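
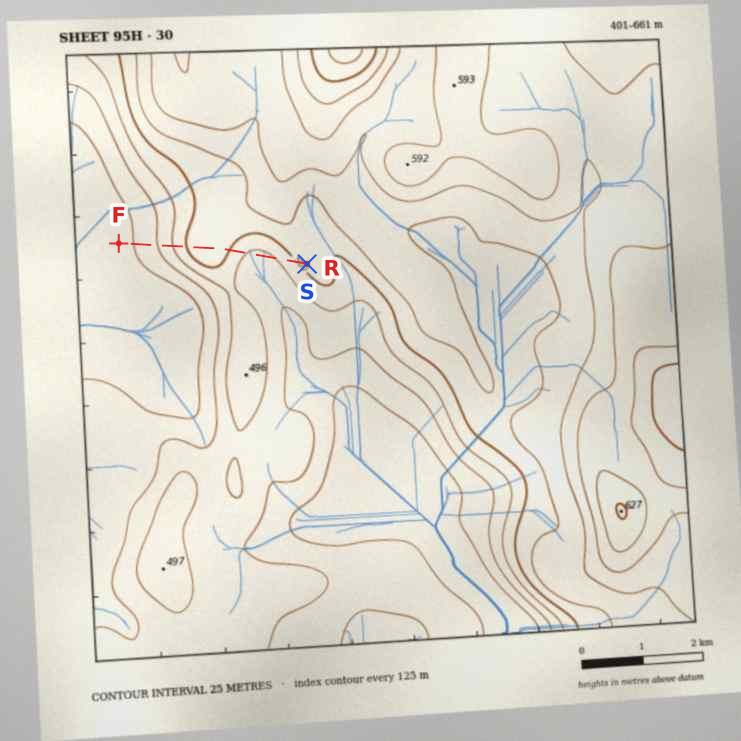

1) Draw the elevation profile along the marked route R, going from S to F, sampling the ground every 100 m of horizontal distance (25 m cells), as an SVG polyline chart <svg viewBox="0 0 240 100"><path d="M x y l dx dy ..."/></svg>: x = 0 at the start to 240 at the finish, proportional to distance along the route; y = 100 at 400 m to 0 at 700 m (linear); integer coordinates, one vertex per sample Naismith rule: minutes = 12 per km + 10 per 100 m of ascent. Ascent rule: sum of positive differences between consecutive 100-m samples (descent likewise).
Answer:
<svg viewBox="0 0 240 100"><path d="M0 65l8 1 8 2 8 2 8 2 8 3 8 1 8 1 8 0 8-1 8-2 8-2 8-4 8-3 8-3 8-2 8 0 8 0 8 2 9 4 8 3 8 4 8 4 8 4 8 3 8 3 8 2 8 2 8 1 8 1 7 1"/></svg>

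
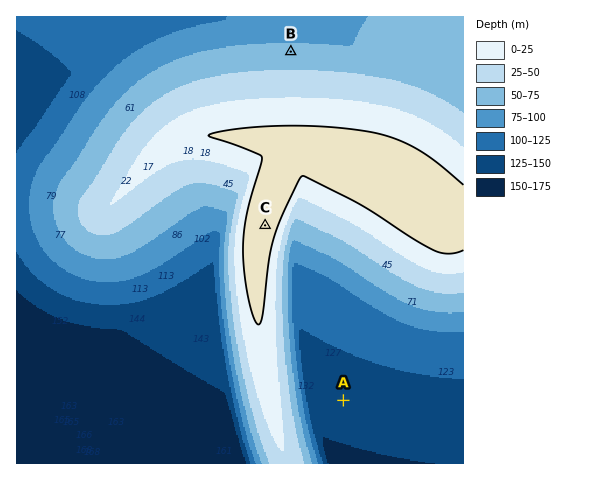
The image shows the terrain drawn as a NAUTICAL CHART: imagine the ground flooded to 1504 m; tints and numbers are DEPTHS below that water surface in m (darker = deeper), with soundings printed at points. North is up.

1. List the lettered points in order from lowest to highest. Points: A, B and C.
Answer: A B C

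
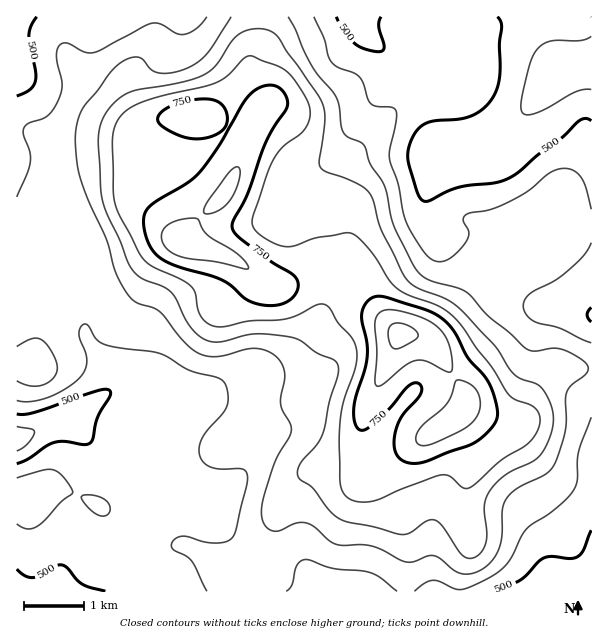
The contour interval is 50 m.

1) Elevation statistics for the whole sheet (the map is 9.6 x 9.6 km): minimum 410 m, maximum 860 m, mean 610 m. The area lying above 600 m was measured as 39.6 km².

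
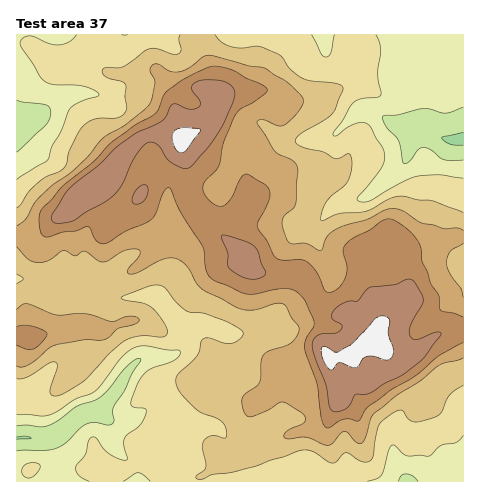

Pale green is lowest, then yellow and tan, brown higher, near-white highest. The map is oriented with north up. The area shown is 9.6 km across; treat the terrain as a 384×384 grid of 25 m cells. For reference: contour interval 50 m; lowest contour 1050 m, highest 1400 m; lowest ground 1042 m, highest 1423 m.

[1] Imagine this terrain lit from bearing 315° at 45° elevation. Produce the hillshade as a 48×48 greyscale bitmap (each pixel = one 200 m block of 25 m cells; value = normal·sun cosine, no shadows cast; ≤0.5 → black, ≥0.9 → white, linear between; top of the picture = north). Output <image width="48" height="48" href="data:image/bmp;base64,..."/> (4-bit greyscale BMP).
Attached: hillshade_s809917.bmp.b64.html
<image width="48" height="48" href="data:image/bmp;base64,Qk32BAAAAAAAAHYAAAAoAAAAMAAAADAAAAABAAQAAAAAAIAEAAATCwAAEwsAABAAAAAAAAAAAAAAABEREQAiIiIAMzMzAERERABVVVUAZmZmAHd3dwCIiIgAmZmZAKqqqgC7u7sAzMzMAN3d3QDu7u4A////AId3eIiIh3iZmZiHd3d3d3iHd2VVVWiHd5iHiIiIiIiJmZmHd3dmd3d3Z2VEVmd3d6qqqZiIiIiJmZmIiHdmVWd2VmVEZmd3Zru8y6mIiIiIiImYiHd2VEVlVmRFZ2d3ZpmZvcqImZiIiJmYiHeIdlZkRmM1d2Zmd0VEatypqqmYiImZmYd4mIiFNWMkZ3ZWZjQyFJy6qZqpiIiIiYd3iZmWJFIjZ3ZVZmZUEDaaqYiZiId3eId3eImoQ0ISR4d2Voh2MAE3u5d4iId3eJh3d4mqZEMAJXiHVYmYZCESjLl3iIh3iJmHeImqhmQgATZ3ZUaJlkQxOsuImZiIiZmYiImphmZSAAJXdjNYmGVCFby6q6mYiJqYeImYdmZlMQAVZ0IliYZDInu7vMqYiJqpiJmYdmZmVTACRWMTZ4dTITaImruZiJqqmZqpiHZmZnQRI2UiNWZkIiNFV6qZmZqqq7y6qph3ZohTM4hlRVVlQyNFVpqYiZmaq83Kq7qHZomGVaqYiHd3dURWZniIh3eImazKmruXZWiZh6qZqqmZmYdnd3d3dmZniImqiKuodVaKmZmZmZmJqqmIh3d3ZlVFeIirqJqph1VnmZmZmYd3iIiIiIdmZlREV4iKupmpmXZWd5mZmIdndlZniIdmZmVERnd5u5mZmYZnd5iIiIdndlRWeIh2ZmVVVnd4q6mIiYZnd3ZniIdmiHVFaImYd3ZniId4mqmIiIdnd3ZVd3dmaJhlV4mpmIdoqpiJmamIh3ZndodlZ3d1RniHZ4mZmYdnmqmZmZmYh2ZmZoh1Rmd1RFeIiIiJmZhmeamqqqqYh2Z3d5mFM0eGRFVniIiImYh2d4m8u7u6mHiIiLuoQzWIVFVWeIiImIdmZmebzMzLmIiZmczLlTNohlVWeIiImIdVZmVpu83sqYmZmc3dyWRGeHVGiIiImYdlVmZWiaztuZmZmczd7JZUWJZFiYd4mYh2VndkVnnNypmZmLzN78l1RphleHZ4iZiHZmd2REV7y6qZmbvN7/2nVXh2Z2VniYiHdmeIdVVHrLqqmbu7zv/rdWiHZlVWeIiId3d4h2ZUarqaqqq7u87+plaIdURFeId4iIiImGZlWKqJqpqruqve2WZ4h0M0aIh3iJmZqXd2V6qYmpmru6q97ad4mGQyR5h2ZneJqod3d5qYiJmry6qr3+uqqodRFoh3VEVVi6d3d3iHZpmau6qqvv7cuqqEAmd3ZUVDSKl2ZVZ2ZYiJq7qqq93duqqnITVndlVUNHh2ZVVmZmZ3mrqqqqvNuZmYUjRWdmZlQzVmZmZmZndmaImYmZq8ypmZdVVWd4iHZUVmd3ZmZoh2Zmd3eJmrzMqph4iIiImZh2ZneId3d5iHdneIiJmZvN26qZmYiImqmXZniJiHd4iIiIiZmaqpm93LqpqYd4iZmHZmeJmHd4iJmZmZmqu5mby6qqqZh3eJmXZWeJmHd4iJmZmZmaqqmZqZmZmZiHeJqYdmeJmYd4iJmqmZiaqqmYmIiJmZmHeJqYd3eJmYhw=="/>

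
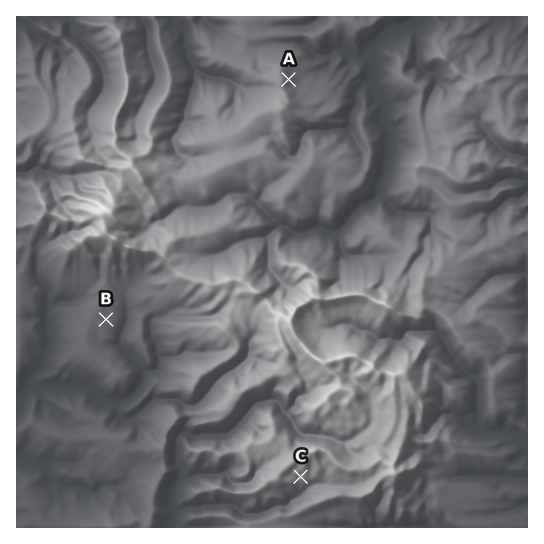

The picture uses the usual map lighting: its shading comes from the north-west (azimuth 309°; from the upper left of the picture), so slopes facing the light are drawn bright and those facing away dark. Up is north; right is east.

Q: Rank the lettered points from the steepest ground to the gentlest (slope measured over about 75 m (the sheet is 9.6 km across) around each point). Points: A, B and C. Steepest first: A C B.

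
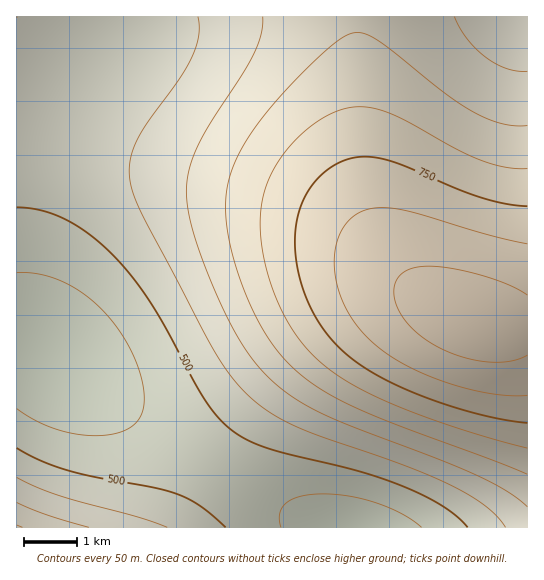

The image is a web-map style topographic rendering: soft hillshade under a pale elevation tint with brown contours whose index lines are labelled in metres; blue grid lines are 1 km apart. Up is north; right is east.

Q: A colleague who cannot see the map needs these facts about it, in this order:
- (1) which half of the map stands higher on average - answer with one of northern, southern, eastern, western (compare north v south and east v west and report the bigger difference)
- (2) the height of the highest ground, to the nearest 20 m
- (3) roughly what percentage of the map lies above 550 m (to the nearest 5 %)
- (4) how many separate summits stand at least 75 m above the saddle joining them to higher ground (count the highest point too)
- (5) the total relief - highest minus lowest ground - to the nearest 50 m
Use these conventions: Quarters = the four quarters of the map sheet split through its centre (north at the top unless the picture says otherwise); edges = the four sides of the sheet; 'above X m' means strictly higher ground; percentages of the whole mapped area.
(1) Taken as a whole, the eastern half is higher than the western.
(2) About 880 m is the highest elevation on the sheet.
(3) About 60 % of the map lies above 550 m.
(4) There are 2 summits with 75 m or more of prominence.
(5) Highest minus lowest: about 450 m of relief.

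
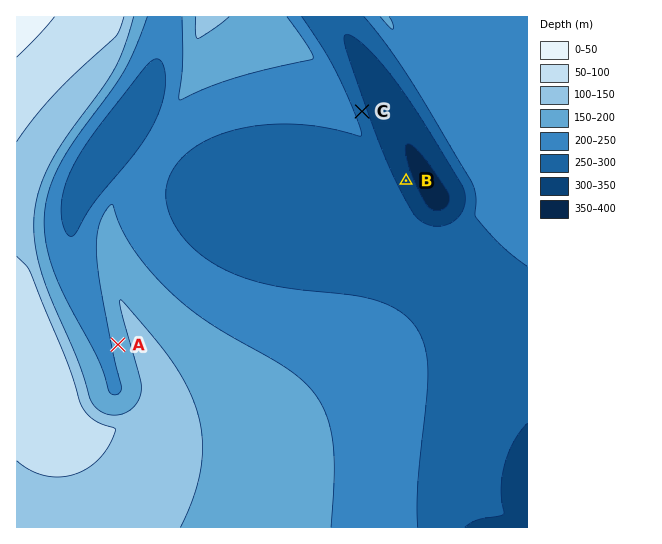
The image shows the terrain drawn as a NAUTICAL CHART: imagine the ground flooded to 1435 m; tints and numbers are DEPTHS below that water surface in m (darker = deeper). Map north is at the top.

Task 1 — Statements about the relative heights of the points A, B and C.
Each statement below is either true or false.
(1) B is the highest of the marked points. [false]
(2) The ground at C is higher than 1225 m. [false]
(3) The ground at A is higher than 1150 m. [true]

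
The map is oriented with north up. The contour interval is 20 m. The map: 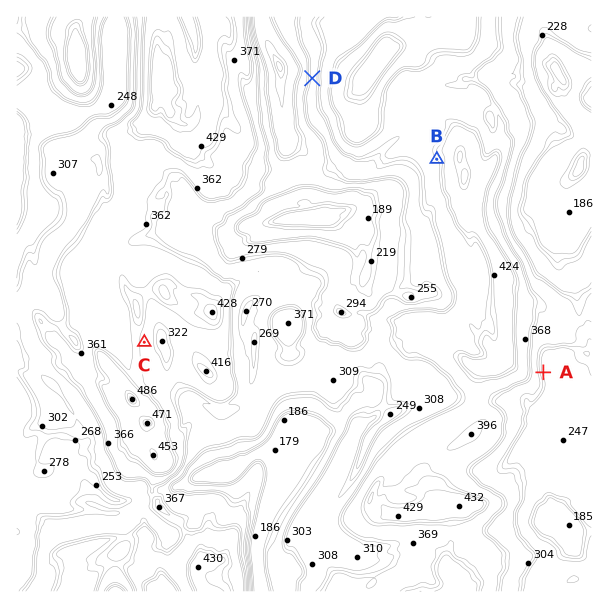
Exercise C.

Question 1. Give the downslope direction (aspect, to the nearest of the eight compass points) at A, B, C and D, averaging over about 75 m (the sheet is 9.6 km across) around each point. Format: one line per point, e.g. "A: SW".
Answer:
A: E
B: SW
C: E
D: W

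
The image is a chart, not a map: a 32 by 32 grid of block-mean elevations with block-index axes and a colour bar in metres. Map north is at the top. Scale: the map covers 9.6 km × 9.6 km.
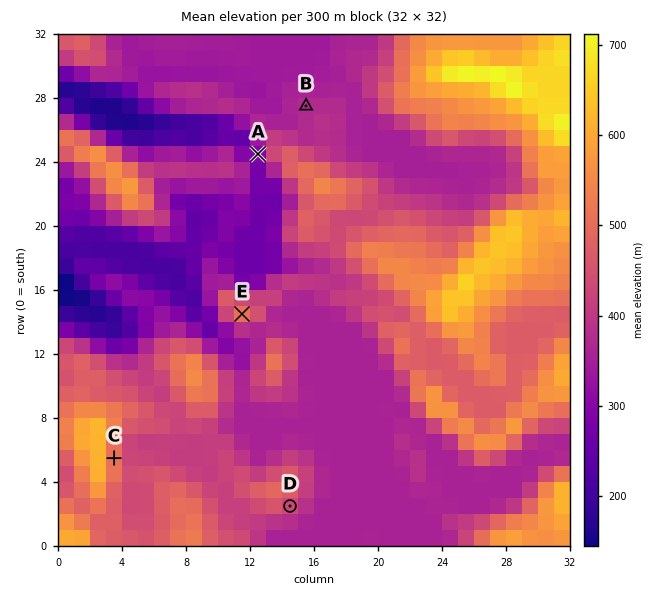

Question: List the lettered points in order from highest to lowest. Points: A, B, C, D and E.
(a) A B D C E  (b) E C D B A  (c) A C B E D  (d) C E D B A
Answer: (b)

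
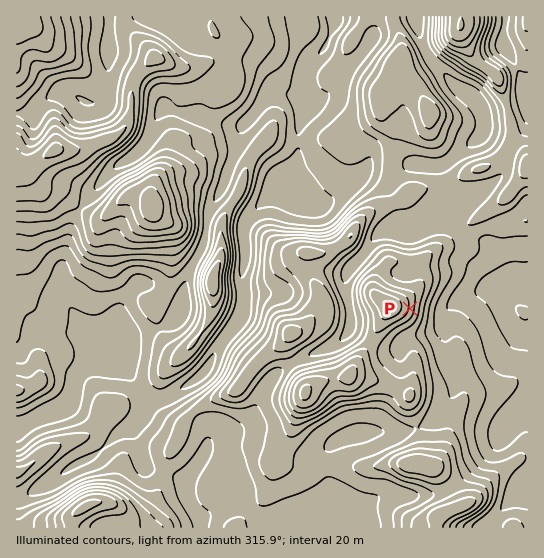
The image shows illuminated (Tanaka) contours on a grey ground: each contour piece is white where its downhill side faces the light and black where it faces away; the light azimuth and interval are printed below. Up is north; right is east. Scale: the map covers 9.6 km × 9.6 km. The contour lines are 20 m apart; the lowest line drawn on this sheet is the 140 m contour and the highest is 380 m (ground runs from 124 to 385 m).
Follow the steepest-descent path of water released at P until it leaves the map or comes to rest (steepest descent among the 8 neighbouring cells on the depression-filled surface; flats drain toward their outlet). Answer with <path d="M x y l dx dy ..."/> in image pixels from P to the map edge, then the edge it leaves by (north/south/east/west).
<path d="M410 309l37 0 8-8 14-6 6-1 2-1 4 0 1-2 19 0 4-4 6-2 16 0"/>
exit: east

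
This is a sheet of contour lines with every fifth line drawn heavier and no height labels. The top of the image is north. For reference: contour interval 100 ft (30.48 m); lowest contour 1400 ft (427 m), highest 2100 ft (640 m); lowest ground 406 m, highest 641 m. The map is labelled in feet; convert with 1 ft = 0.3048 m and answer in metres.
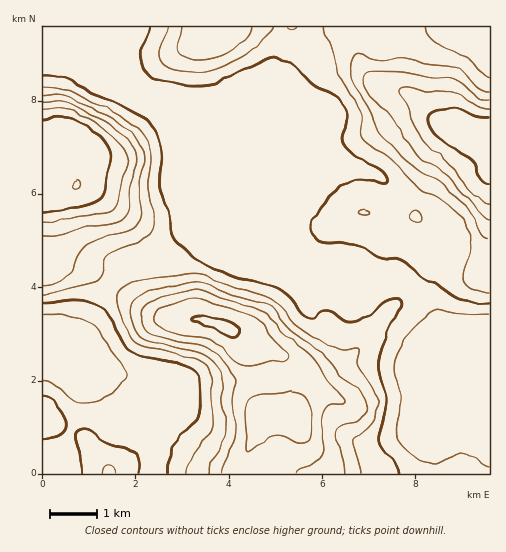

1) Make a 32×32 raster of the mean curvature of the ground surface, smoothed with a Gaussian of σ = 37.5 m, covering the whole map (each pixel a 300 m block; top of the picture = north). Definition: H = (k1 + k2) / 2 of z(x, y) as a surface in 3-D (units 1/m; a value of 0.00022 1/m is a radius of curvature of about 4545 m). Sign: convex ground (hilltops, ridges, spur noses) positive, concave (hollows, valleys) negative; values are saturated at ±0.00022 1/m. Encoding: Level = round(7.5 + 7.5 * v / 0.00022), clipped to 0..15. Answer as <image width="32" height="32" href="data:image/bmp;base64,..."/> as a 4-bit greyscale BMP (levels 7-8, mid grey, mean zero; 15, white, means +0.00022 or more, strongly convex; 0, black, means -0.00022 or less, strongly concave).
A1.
<image width="32" height="32" href="data:image/bmp;base64,Qk12AgAAAAAAAHYAAAAoAAAAIAAAACAAAAABAAQAAAAAAAACAAATCwAAEwsAABAAAAAAAAAAAAAAABEREQAiIiIAMzMzAERERABVVVUAZmZmAHd3dwCIiIgAmZmZAKqqqgC7u7sAzMzMAN3d3QDu7u4A////AHc4/XZIuJ/FRlWrWcqJm5d3TLl3R5ZK6DSauEaXVWiYVXxTeFaXNdtV7GIlREVnd/iLRJp0ZSTMm/gEqkNXd3f4V2ipljNp3d/3PP90aHd3xUZ5h4Y1rMqJpp/9lmd3d3RWZmZlIldjE2i4iFRmd3dXd2VUIwAplEiuklY0Z3d3d3ZVYwMxXvy//VW6ZWd3d3dlRaudyb2pvZI3vYVVZ3dVVDW///7/79UAZmqnZUVUM1RHz/7u7u/DBpY3u6ZFVHVmiJvN/qhmdEd2dZqnaan7mYZmM6xSIiRnd3dmZnre3ZeFRUIzEDRnd3d2ZViXnppzRTNYYkd3d3ZVR4Z7xTpXhTVlR3Z3iHdnhmiWepYbREZ4zHZXeId3W+qJh5llDrlmzLt1d4d3d1e8u6m4QB7d7MyWNHh3d3h0eruXhRKPqd2achZ4d3eHd1d2MVQZ/4eai7QGh3d4eId1UxKISupmip75Jnd3eHiHdkM3uomGaK7f5zZ3d4h4d2iaqYirmJ3/6mRHd3h4eIhmm6d87szf+4Mkd3d3h3iHcRaFjrvMjoAANnd3d3d3djAqqLucojQQJnVDMzV3d1djv/7YnoBEJ3dXh3hiJGRpZ//LlntgVnd3aM28uFQ2h1jFNlRnNXiZd2eu3N2mWIZZsxeFQ2d3iHdUN6iM6nqYeqR2hmd3"/>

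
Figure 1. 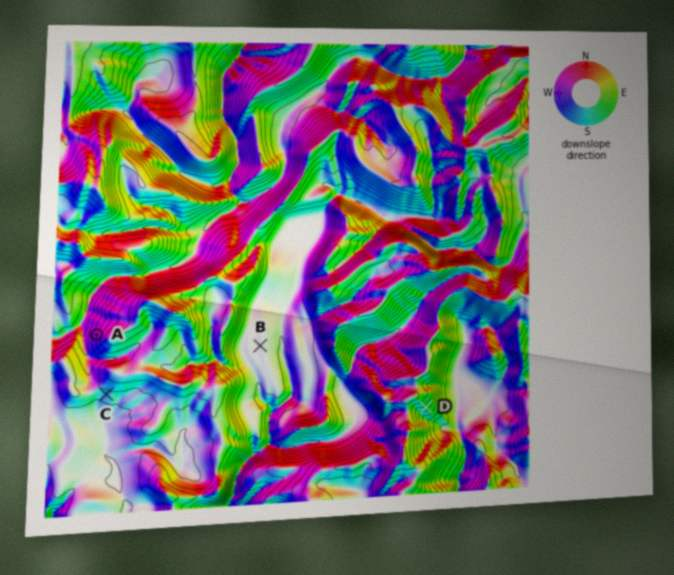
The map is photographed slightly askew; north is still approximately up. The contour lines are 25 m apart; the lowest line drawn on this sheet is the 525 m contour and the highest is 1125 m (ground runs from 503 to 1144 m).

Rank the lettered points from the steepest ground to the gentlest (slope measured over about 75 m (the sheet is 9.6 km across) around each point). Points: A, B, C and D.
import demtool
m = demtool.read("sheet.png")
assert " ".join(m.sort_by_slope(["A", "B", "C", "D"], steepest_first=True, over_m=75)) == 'A D C B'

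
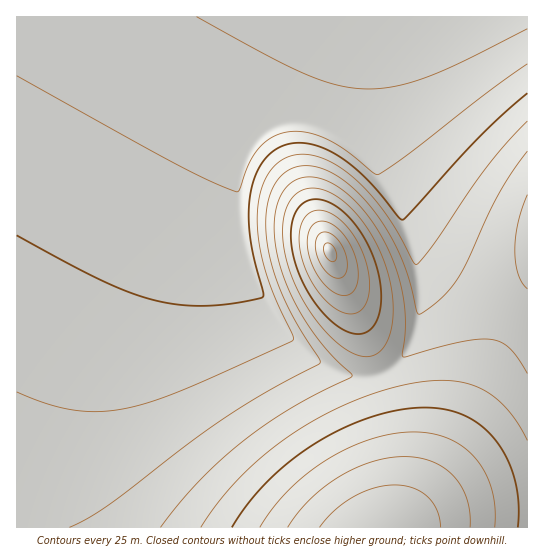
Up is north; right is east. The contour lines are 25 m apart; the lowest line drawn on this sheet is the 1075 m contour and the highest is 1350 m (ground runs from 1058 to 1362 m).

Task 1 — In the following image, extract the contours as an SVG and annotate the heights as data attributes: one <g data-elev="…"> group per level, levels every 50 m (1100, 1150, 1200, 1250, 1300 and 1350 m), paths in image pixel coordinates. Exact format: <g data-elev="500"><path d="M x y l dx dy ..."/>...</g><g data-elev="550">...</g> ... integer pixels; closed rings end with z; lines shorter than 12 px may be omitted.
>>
<g data-elev="1100"><path d="M527 64l-42 30-78 61-28 19-5-1-28-22-20-12-20-7-17 0-16 5-15 12-8 13-11 28-2 2-27-11-35-17-158-88"/></g><g data-elev="1150"><path d="M527 121l-21 22-19 23-52 76-18 23-4-4-16-30-17-25-18-20-19-16-18-11-19-5-16 2-14 9-9 12-7 16-3 18 1 22 3 20 5 20 10 28 17 34 0 4-2 2-112 50-30 11-26 7-25 3-25-2-27-7-29-11"/></g><g data-elev="1200"><path d="M527 373l-9-15-8-9-8-6-11-4-12 0-17 3-59 15 2-35-3-29-8-31-15-29-19-27-22-19-11-6-10-3-11-1-9 2-7 5-7 7-7 19-2 25 6 30 10 28 16 29 19 25 27 27 0 3-59 30-49 34-23 18-22 22-20 22-18 24"/><path d="M527 195l-9 28-3 27 3 24 4 9 5 6"/></g><g data-elev="1250"><path d="M518 527l1-24-4-22-8-22-11-18-14-15-17-10-19-6-21-2-26 2-28 7-28 11-28 15-25 18-23 21-19 21-16 24"/><path d="M357 334l8-1 6-4 5-7 3-9 2-12 0-14-7-28-13-26-17-20-9-7-9-5-9-2-8 1-6 3-5 6-6 16 0 21 5 23 11 24 15 20 18 15 8 4z"/></g><g data-elev="1300"><path d="M470 527l0-14-3-14-5-12-8-10-9-9-12-6-14-4-14-1-16 1-16 4-18 6-16 9-15 10-14 12-12 14-10 14"/><path d="M342 295l5 0 4-2 6-8 1-12-3-16-7-16-10-12-11-7-9 0-7 5-3 8-1 11 3 13 5 12 8 12 10 9z"/></g><g data-elev="1350"><path d="M330 261l3 1 2-1 2-7-4-8-6-3-3 2 0 5 2 7z"/></g>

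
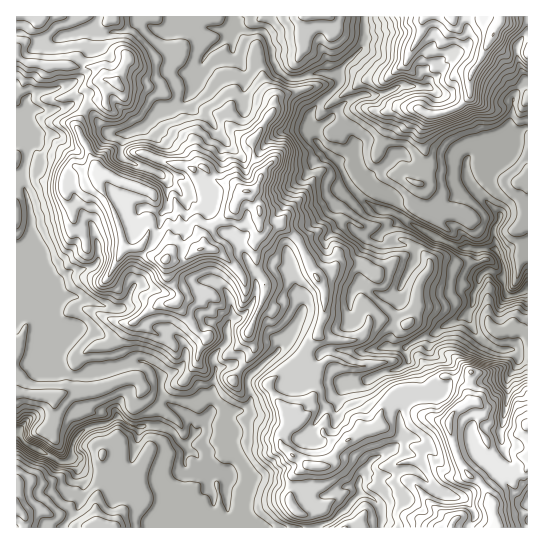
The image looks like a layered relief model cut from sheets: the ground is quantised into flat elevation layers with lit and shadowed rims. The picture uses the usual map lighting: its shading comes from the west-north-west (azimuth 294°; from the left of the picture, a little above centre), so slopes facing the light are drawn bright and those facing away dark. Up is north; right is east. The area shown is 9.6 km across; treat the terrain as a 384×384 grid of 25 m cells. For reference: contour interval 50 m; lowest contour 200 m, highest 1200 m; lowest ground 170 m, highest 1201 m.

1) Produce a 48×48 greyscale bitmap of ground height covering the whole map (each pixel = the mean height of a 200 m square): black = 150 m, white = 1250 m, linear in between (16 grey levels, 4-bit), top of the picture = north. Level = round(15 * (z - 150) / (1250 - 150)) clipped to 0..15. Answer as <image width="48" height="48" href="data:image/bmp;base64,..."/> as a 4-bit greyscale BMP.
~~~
<image width="48" height="48" href="data:image/bmp;base64,Qk32BAAAAAAAAHYAAAAoAAAAMAAAADAAAAABAAQAAAAAAIAEAAATCwAAEwsAABAAAAAAAAAAAAAAABEREQAiIiIAMzMzAERERABVVVUAZmZmAHd3dwCIiIgAmZmZAKqqqgC7u7sAzMzMAN3d3QDu7u4A////AJh3d3iHZlVVVVVVVWeIiJmZiavN7d3uy5iHdnd3ZlVVVVVVZnmpmYiYiaq83c3ty5h3ZmdmZmVVVVVVZ4qZmYeIiZq7q73tuoh2ZmZmZlVVVVVVV4mZmYiImZqqq83cy4h2ZVZmZlVVVVVVVomqqZiImaqqzd3MzIdlREZmZlVUREVVVomru6mImZmrvdzMzGVDM0ZmZmVURFVVaJq7u6mYmZqqzczMzEI1U1ZmVWVURVVWeKqpqrqZmZqqzczLzCRmU0VmVVVERFVWeKqZmquqqZmr3czLzSVnZTNFRERFRFVWaJqpmZq7qpq87czKzURnZlVDVVVVRVVWZ5qqmZmqqqvM3dzKvWZnZmZVZlVVVVVmaKqpmImZqqqrzd3Kq3d3d2ZmZmVWVVZ3eJmZmIiJmqqqrN26mnZmZmZmZmVnZmeHiZmZiHd3iZmqq8uoeWZmZmZmZmVnd2eHeJmZiId3d3iaq8yoZmZmZmZmZmZ3iGd4d4mYiIiId2Z3ial2VWZmZnd3ZmeIiXeIl3iJiId2ZlZnh2VERWZmZmd3d4iYmpeJmHeJmIiHZlVVZVRFVWZmZmd4mZmJqpeKqId4mIeHdnZURERVVWZmZmeImpmaqZiJqYh4mYd3d3dkMzRUVWZmZnd3iaq7qZmJqpiImXd3dmdlQyRDRGZmZmeIiaq7qqmaqpiImXd3ZmZlQyMyEmZmZ3mpiJq7qpmrq5iJqYdmZmZlQzIxIWZmZ4m6mZvLqpq8qpiKqYd3dlZlQzEhImZmd4irqr3cuqvLupmamZh3dlVmRDIhM2ZmeJmszM3d3MzLupmamId2ZmVlQyIhNGZniamszMzd3dy7y6mpiIdVRVVDIhISNGZnmqmszMzMzcu7zLqph2VEREMiMzMjRHZ4qqq8zMzMzMzMzLuYdlVUQzI0REQzRHZ4qqrMzMu7u7zc3LqXZVRDMzREREQyRHZ5u7vMzMu7u7zd3KmHVEQzNEVUREMzRWZ5u8zMzMuqu7ze25h3VEM0RFVVRDNERWeJu8zMzLqau7zc3JdmVENERVVVRDNEVWd5vM3LqZmrvLu7zKhlVDRERVVVRDRERXd4q7y5iau7u6qqvLllQzRFVVVVRDNERHd4mrqYmqmZqpmaqqlkRERFVVVlRDM0RGZ3irl3d3eJmYiaqYdURERFVmZmVERERGZ4m6h3d3d4iIiZqXZERFRVZ3iIZlRERGd4mpiZh3d3d3iIipdUREVniJq7qXZlRXd3iJmqmHdmZ3iHiZdURVZ3iau6u6l2Vnd4iZqqqHd2Znd3iJh2VVVWeJmZm8qGVniIiJq7qYd2Zmd3eHdnZVZnh3iJq9uHZomZmZq7qYdmZmZmd2ZlVVZ3mZmZvNyYdpqqqpqqqYd2ZmZmdld2ZVVnibqqq825iKmZmZmaqXd2ZmZmZmeHZmVWeburq83KmZmIiIiJmHZmZmVWZmeId3ZWeby7u73smZmYiIiId2ZmZmVVVWeIiIZWeKzLzM3tuZqpmIiIdmZmZmVWZneIiIdWeazM3d3uyg=="/>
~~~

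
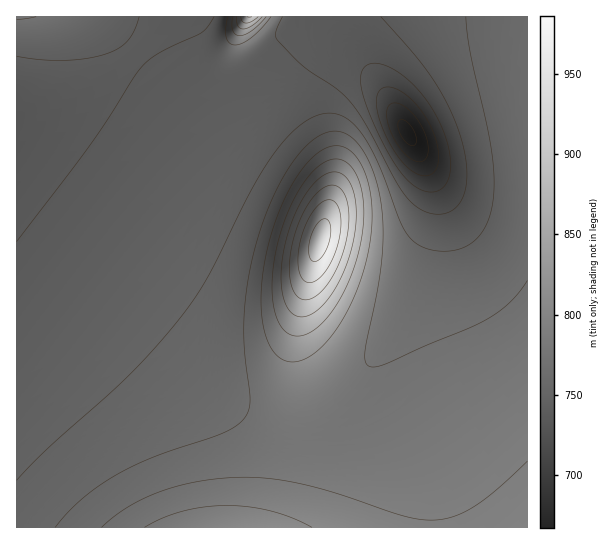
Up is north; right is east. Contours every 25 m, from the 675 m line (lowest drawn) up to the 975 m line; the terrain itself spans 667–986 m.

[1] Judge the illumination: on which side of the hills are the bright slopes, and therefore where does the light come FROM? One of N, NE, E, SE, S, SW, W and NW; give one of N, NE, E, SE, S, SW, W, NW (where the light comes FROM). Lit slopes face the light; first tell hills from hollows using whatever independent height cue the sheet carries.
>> SE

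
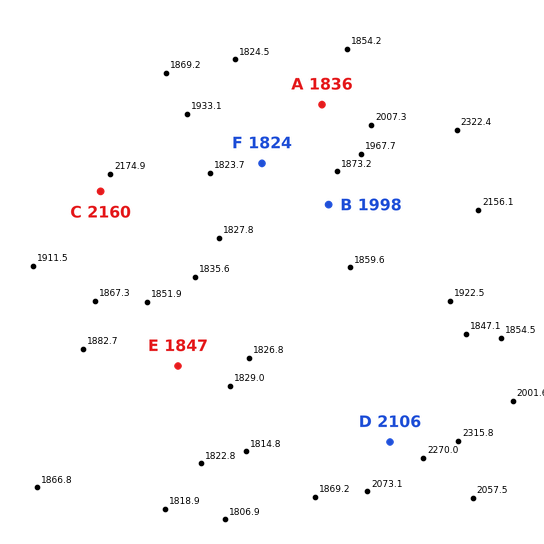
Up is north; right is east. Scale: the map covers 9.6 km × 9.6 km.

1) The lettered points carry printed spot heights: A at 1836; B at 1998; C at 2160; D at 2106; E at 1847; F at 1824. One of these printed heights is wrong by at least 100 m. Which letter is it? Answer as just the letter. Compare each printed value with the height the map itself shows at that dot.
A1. B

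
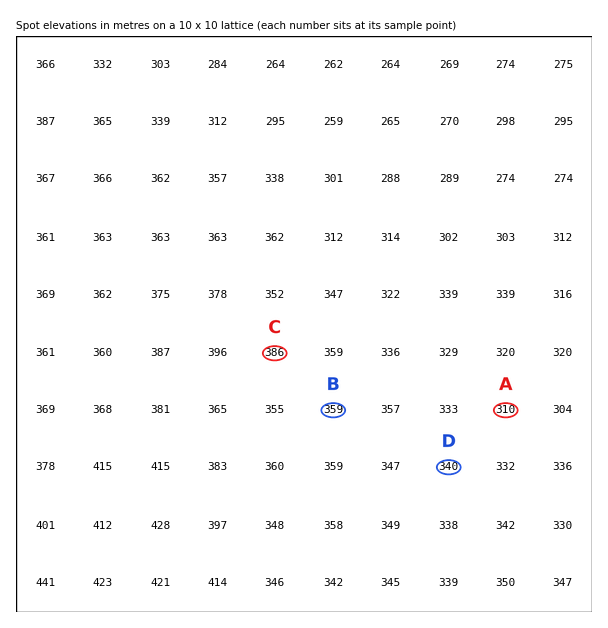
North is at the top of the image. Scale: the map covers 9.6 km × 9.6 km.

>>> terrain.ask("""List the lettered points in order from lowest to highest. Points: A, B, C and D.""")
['A', 'D', 'B', 'C']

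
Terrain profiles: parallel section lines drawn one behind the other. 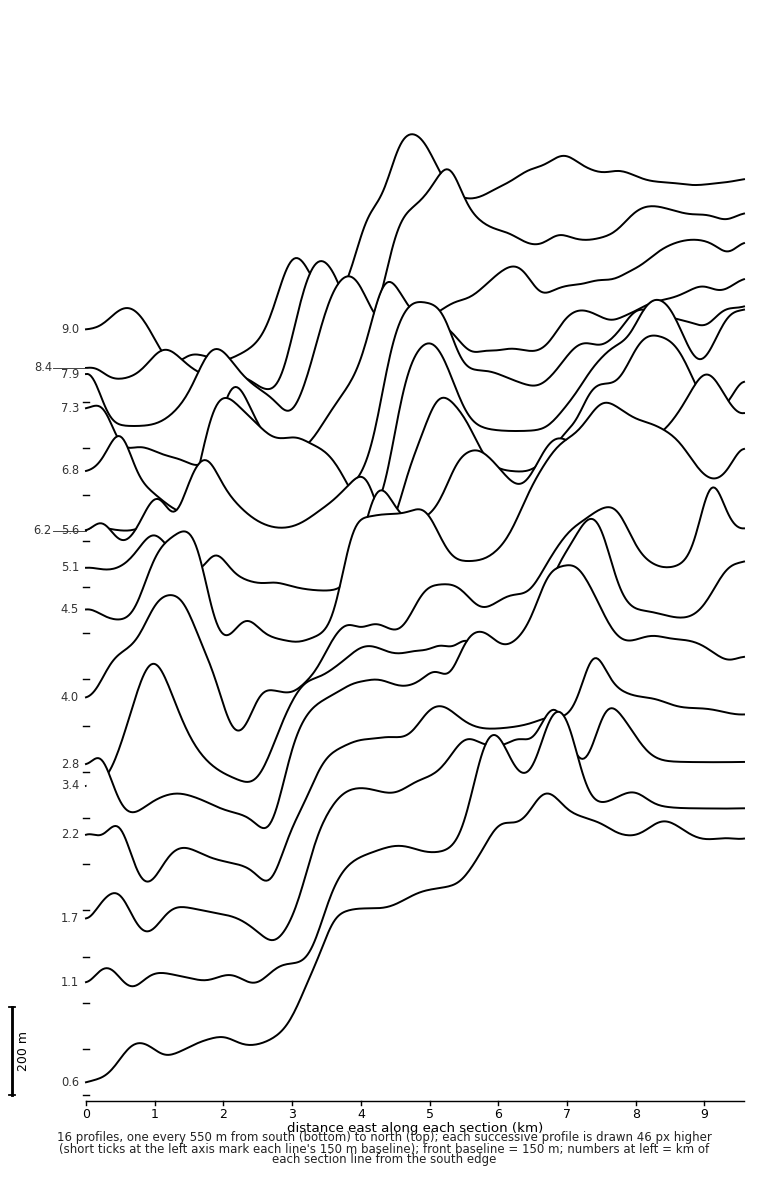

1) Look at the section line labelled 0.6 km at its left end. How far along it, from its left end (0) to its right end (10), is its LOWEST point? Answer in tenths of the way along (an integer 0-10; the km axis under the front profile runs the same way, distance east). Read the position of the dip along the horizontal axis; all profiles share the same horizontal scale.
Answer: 0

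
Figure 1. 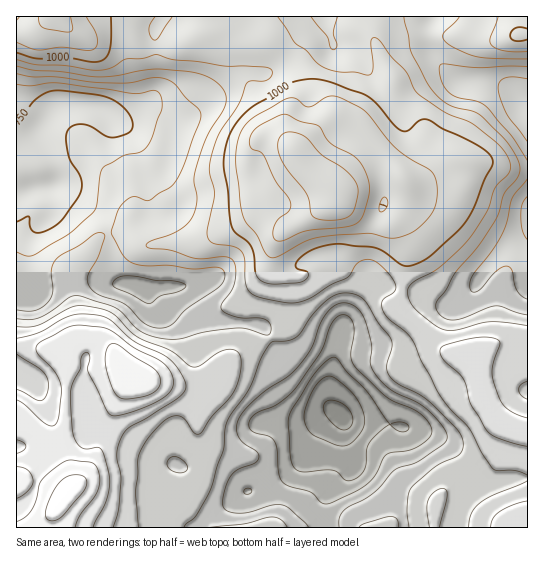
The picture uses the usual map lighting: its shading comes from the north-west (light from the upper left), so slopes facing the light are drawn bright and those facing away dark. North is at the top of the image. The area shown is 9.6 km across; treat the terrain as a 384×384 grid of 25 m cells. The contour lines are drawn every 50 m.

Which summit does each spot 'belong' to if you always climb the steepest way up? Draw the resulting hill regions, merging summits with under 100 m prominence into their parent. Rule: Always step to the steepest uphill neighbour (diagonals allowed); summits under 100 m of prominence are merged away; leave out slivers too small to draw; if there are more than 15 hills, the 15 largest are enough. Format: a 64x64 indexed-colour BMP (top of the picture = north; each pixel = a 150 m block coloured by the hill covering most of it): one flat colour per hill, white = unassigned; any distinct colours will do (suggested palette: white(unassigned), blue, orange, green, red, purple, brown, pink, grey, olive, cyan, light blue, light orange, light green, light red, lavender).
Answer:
<image width="64" height="64" href="data:image/bmp;base64,Qk12CAAAAAAAAHYAAAAoAAAAQAAAAEAAAAABAAQAAAAAAAAIAAATCwAAEwsAABAAAAAAAAAA////ALR3HwAOf/8ALKAsACgn1gC9Z5QAS1aMAMJ34wB/f38AIr28AM++FwDox64AeLv/AIrfmACWmP8A1bDFACIiIiIiIiIiIiIiIRERERERERERERERERERERERERERIiIiIiIiIiIiIiIiEREREREREREREREREREREREREREiIiIiIiIiIiIiIiIiERERERERERERERERERERERERESIiIiIiIiIiIiIiIiIhERERERERERERERERERERERERIiIiIiIiIiIiIiIiIiIhEREREREREREREREREREREREiIiIiIiIiIiIiIiIiIiIiERERERERERERERERERERESIiIiIiIiIiIiIiIiIiIiIiERERERERERERERERERERIiIiIiIiIiIiIiIiIiIiIiIhEREREREREREREREREREiIiIiIiIiIiIiIiIiIiIiIiIRERERERERERERERERESIiIiIiIiIiIiIiIiIiIiIiIhERERERERERERERERERIiIiIiIiIiIiIiIiIiIiIiIiIREREREREREREREREREiIiIiIiIiIiIiIiIiIiIiIiIhERERERERERERERERESIiIiIiIiIiIiIiIiIiIiIiIiIRERERERERERERERERIiIiIiIiIiIiIiIiIiIiIiIiIiEREREREREREREREREiIiIiIiIiIiIiIiIiIiIiIiIiIhERERERERERERERESIiIiIiIiIiIiIiIiIiIiIiIiIhERERERERERERERERIiIiIiIiIiIiIiIiIiIiIiIiIhEREREREREREREREREiIiIiIiIiIiIiIiIiIiIiIiIRERERERERERERERERESIiIiIiIiIiIiIiIiIiIiIiIRERERERERERERERERERIiIiIiIiIiIiIiIiIiIiIiIREREREREREREREREREREiIiIiIiIiIiIiIiIiIiIiIRERERERERERERERERERESIiIiIiIiIiIiIiIiIiIiIhERERERERERERERERERERIiIiIiIiIiIiIiIiIiIiIhEREREREREREREREREREREiIiIiIiIiIiIiIiIiIiIiERERERERERERERERERERESIiIiIiIiIiIiIiIiIiIiERERERERERERERERERERERIiIiIiIiIiIiIiIiIiIhEREREREREREREREREREREREiIiIiIiIiIiIiIiIRERERERERERERERERERERERERESIiIiIiIiIiIiIiIRERERERERERERERERERERERERERIiIiIiIiIiIiIiIREREREREREREREREREREREREREREiIiIiIiIiIiIiIhERERERERERERERERERERERERERERIiIiIiIiIREREREREREREREREREREREREREREREREREiIiIiIiIRERERERERERERERERERERERERERERERERESIiIiIiIRERERERERERERERERERERERERERERERERERIiIiIiIhEREREREREREREREREREREREREREREREREREiIiIiIiERERERERERERERERERERERERERERERERERERIiIiIiIREREREREREREREREREREREREREREREREREREiIiIiIhERERERERERERERERERERERERERERERERERERIiIiIhERERERERERERERERERERERERERERERERERERESIiIiERERERERERERERERERERERERERERERERERERERIiIiERERERERERERERERERERERERERERERERERERERESIhERERERERERERERERERERERERERERERERERERERERIhERERERERERERERERERERERERERERERERERERERERERERERERERERERERERERERERERERERERERERERERERERERERERERERERERERERERERERERERERERERERERERERERERERERERERERERERERERERERERERERERERERERERERERERERERERERERERERERERERERERERERERERERERERERERERERERERERERERERERERERERERERERERERExERERERERERERERERERERERERERERERERERERERERETMRERERERERERERERERERERERERERERERERERERERERMzEREREREREREREREREREREREREREREREREREREREREzMRERERERERERERERERERERERERERERERERERERERETMzERERETMRERERERERERERERERERERERERERERERERMzMxEREzMzEREREREREREREREREREREREREREREREREzMzMzMzMzMzERERERERERERERERERERERERERERERFDMzMzMzMzMzMRERERERERERERERERERERERERERERFEMzMzMzMzMzMxEREREREREREREREREREREREREREUREQzMzMzMzMzMzERERERERERERERERERERERERFERERERDMzMzMzMzMzMRERERERERERERERERERERERFEREREREMzMzMzMzMzMxEREREREREREREREREREREREUREREREQzMzMzMzMzMzEREREREREREREREREREREREURERERERDMzMzMzMzMzMRERERERERERERERERERERERREREREREMzMzMzMzMzMxERERERERERERERERERERERFEREREREQzMzMzMzMzMzMREREREREREREREREREREREURERERERDMzMzMzMzMzMxERERERERERERERERERERERRERERERE"/>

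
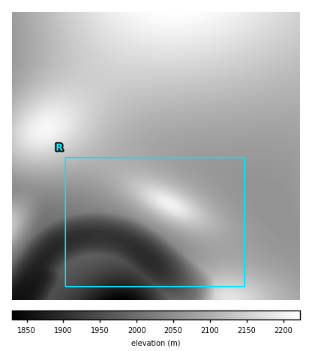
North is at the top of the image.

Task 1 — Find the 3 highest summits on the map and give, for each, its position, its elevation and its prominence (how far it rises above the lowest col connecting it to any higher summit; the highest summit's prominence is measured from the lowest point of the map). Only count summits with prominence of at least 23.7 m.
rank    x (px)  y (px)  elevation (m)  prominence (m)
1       46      128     2209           62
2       169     204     2203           104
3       83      258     1973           39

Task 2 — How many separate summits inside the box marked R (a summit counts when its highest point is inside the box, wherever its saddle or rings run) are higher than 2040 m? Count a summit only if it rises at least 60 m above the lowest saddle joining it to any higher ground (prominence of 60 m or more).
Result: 1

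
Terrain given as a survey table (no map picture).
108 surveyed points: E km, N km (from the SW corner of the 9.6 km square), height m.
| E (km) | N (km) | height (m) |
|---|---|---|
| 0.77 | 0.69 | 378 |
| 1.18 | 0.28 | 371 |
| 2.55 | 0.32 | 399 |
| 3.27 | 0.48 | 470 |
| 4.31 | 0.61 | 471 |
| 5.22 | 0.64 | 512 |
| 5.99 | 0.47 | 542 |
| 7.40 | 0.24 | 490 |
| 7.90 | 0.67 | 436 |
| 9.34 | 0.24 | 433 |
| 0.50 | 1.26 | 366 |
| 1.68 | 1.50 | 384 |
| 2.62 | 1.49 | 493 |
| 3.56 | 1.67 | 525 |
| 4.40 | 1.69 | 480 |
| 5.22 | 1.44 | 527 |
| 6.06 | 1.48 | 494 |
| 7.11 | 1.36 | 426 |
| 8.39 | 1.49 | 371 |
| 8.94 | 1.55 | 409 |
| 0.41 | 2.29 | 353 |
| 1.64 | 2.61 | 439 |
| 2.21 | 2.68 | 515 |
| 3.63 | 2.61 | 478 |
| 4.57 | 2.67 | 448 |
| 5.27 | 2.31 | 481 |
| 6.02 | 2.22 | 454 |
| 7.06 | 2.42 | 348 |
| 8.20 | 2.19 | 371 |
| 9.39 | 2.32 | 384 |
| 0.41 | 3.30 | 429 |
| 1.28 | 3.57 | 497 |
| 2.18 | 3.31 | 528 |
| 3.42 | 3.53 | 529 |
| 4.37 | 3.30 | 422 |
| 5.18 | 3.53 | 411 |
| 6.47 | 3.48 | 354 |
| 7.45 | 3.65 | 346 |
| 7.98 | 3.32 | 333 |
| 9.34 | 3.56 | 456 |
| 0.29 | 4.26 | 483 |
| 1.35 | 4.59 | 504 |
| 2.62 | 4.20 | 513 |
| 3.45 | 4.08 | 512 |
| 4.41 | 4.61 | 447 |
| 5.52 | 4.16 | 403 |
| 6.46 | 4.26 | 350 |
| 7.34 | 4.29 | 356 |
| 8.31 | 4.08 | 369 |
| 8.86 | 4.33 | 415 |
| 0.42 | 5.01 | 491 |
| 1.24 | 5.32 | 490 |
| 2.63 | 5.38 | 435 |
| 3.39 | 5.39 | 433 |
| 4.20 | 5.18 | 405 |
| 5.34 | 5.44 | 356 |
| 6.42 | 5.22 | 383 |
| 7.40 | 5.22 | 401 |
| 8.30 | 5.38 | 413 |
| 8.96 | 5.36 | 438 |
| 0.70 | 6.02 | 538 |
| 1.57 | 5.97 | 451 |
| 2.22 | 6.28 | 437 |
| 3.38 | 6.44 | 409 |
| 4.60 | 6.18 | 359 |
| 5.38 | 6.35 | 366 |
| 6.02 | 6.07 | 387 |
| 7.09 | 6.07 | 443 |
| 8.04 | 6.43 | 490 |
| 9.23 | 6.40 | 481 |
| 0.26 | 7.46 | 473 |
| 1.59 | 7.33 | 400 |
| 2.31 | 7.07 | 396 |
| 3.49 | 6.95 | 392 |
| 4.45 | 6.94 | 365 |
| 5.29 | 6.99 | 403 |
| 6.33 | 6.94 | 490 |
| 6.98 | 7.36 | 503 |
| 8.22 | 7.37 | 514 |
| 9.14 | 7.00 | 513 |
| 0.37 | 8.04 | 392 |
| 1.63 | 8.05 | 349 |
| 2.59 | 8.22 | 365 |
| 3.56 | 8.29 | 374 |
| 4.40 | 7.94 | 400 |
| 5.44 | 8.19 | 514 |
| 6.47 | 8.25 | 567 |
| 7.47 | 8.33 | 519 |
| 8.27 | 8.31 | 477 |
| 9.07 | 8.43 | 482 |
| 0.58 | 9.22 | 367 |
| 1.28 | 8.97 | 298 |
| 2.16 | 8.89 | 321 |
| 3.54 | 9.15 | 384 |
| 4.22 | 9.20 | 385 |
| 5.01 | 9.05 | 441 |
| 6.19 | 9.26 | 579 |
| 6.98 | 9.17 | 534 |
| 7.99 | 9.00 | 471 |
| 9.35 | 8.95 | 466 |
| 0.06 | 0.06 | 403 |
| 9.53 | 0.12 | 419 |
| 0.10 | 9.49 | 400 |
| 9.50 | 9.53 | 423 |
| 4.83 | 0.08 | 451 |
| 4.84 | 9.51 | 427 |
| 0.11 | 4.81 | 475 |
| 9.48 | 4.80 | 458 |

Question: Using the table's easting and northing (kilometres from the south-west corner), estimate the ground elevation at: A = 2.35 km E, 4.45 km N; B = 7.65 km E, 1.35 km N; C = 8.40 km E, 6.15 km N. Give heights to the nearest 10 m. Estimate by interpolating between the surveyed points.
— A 510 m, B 400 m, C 480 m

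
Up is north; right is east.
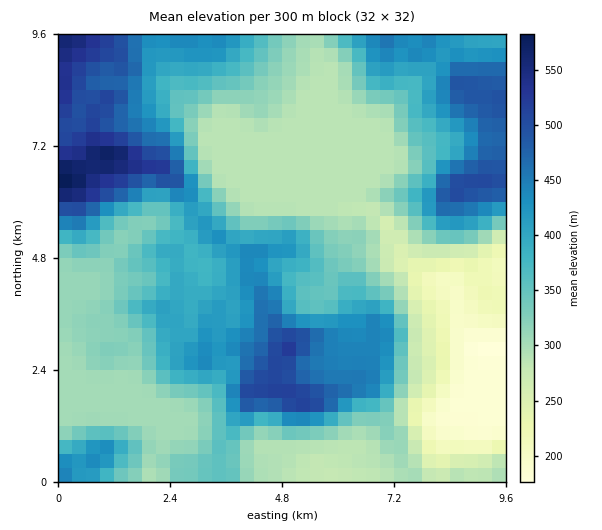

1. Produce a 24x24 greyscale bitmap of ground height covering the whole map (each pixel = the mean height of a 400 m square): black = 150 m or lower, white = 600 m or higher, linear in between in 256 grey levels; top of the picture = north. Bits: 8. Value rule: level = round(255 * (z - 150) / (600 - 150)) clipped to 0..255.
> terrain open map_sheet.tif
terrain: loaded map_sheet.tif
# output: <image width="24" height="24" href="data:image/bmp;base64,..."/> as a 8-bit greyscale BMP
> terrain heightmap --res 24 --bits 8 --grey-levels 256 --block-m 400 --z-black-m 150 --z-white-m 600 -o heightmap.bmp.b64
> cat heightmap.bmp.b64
<image width="24" height="24" href="data:image/bmp;base64,Qk12BgAAAAAAADYEAAAoAAAAGAAAABgAAAABAAgAAAAAAEACAAATCwAAEwsAAAABAAAAAAAAAAAAAAEBAQACAgIAAwMDAAQEBAAFBQUABgYGAAcHBwAICAgACQkJAAoKCgALCwsADAwMAA0NDQAODg4ADw8PABAQEAAREREAEhISABMTEwAUFBQAFRUVABYWFgAXFxcAGBgYABkZGQAaGhoAGxsbABwcHAAdHR0AHh4eAB8fHwAgICAAISEhACIiIgAjIyMAJCQkACUlJQAmJiYAJycnACgoKAApKSkAKioqACsrKwAsLCwALS0tAC4uLgAvLy8AMDAwADExMQAyMjIAMzMzADQ0NAA1NTUANjY2ADc3NwA4ODgAOTk5ADo6OgA7OzsAPDw8AD09PQA+Pj4APz8/AEBAQABBQUEAQkJCAENDQwBEREQARUVFAEZGRgBHR0cASEhIAElJSQBKSkoAS0tLAExMTABNTU0ATk5OAE9PTwBQUFAAUVFRAFJSUgBTU1MAVFRUAFVVVQBWVlYAV1dXAFhYWABZWVkAWlpaAFtbWwBcXFwAXV1dAF5eXgBfX18AYGBgAGFhYQBiYmIAY2NjAGRkZABlZWUAZmZmAGdnZwBoaGgAaWlpAGpqagBra2sAbGxsAG1tbQBubm4Ab29vAHBwcABxcXEAcnJyAHNzcwB0dHQAdXV1AHZ2dgB3d3cAeHh4AHl5eQB6enoAe3t7AHx8fAB9fX0Afn5+AH9/fwCAgIAAgYGBAIKCggCDg4MAhISEAIWFhQCGhoYAh4eHAIiIiACJiYkAioqKAIuLiwCMjIwAjY2NAI6OjgCPj48AkJCQAJGRkQCSkpIAk5OTAJSUlACVlZUAlpaWAJeXlwCYmJgAmZmZAJqamgCbm5sAnJycAJ2dnQCenp4An5+fAKCgoAChoaEAoqKiAKOjowCkpKQApaWlAKampgCnp6cAqKioAKmpqQCqqqoAq6urAKysrACtra0Arq6uAK+vrwCwsLAAsbGxALKysgCzs7MAtLS0ALW1tQC2trYAt7e3ALi4uAC5ubkAurq6ALu7uwC8vLwAvb29AL6+vgC/v78AwMDAAMHBwQDCwsIAw8PDAMTExADFxcUAxsbGAMfHxwDIyMgAycnJAMrKygDLy8sAzMzMAM3NzQDOzs4Az8/PANDQ0ADR0dEA0tLSANPT0wDU1NQA1dXVANbW1gDX19cA2NjYANnZ2QDa2toA29vbANzc3ADd3d0A3t7eAN/f3wDg4OAA4eHhAOLi4gDj4+MA5OTkAOXl5QDm5uYA5+fnAOjo6ADp6ekA6urqAOvr6wDs7OwA7e3tAO7u7gDv7+8A8PDwAPHx8QDy8vIA8/PzAPT09AD19fUA9vb2APf39wD4+PgA+fn5APr6+gD7+/sA/Pz8AP39/QD+/v4A////AKOYi21cV2ptdG1WUU1KSUpLTlVOQkxKUZKaooJlWmNnc2pTUE5MS0xNU1g9KS8uOmZ3f3JgVldbcXleXWdjXVRTX1cvGhkWGVZXV1dWVlZacZWUj6uplXVoZkciFhQTE1ZWVlZWWF5kd6rIx8/NvaeXglEwHhQTE1ZXV1ZaboCGh6PHysa2rq2smWI/KRYTE1ZcY19kgJOgm525yMevqaion2U/MBgSEVleYmJnhY+amqavw9C8qaWlo288LRcSEVxfYGVzi46RmJanuqygnJ+joms6KhocHlxdYW+CkIyLlZKmrYd0dYeMgVQzJxwkKFxcXWZtfoyHipanoYB2cHxzYUgoHx8oJl1fX2pzf4mChpiikoR+b2phSjkvKygrI2xzZ2R0h4iElJqjnJl/aGNaSD1ITEhALpaUdWNkcYGTmX94fYJuYFpYQUllf4Z5WsG7nYNzb4mUe11RUVJPTkxLTGKDq62kkurfzLqimKuOYk9NTU1NTU1PW3CKtcfDvvLo4NjLz7l3T01NTU1NTU1NTlpyor7FxN3k7ufTyaNeTU1NTU1NTU1NTVJvgpizu8rV1Mi1rYtWTU1NTU1NTU1NTV92gJCtt8rIxbSmk3RbTk5WU05NTU1OUGuAkaa2v9TEzL2giXJuXV1eWlJNTVFfZXCJoLy/w9jCuLiih39/d3JnXlZOTVh4iYGHoMC+vdvQxsOklJOVkYR0ZFpRTl+InpebmKmnq+bd0MKlnqKgoZV/bF1UXXyYq6KknZeRkA=="/>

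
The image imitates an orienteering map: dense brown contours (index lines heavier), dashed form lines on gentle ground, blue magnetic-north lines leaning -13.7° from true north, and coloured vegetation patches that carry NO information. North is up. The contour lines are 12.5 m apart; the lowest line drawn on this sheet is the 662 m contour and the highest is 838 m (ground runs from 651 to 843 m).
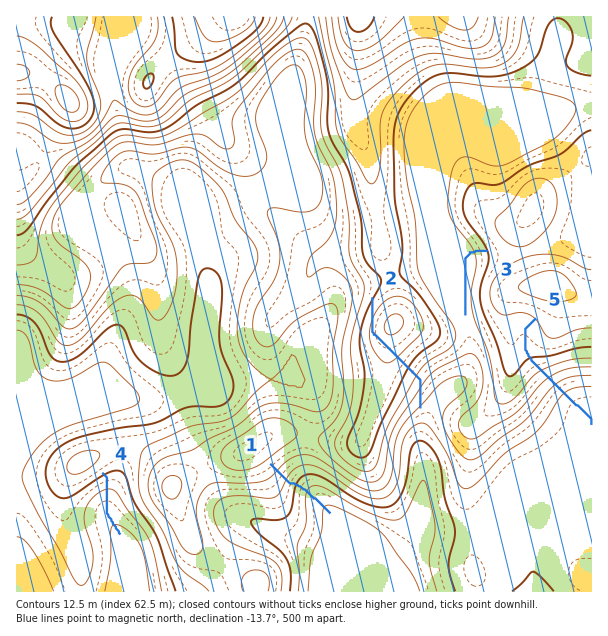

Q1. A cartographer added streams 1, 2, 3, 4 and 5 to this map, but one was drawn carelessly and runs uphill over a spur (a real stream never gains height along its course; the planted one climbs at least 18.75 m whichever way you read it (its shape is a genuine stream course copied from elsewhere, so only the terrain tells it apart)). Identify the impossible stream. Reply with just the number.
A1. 2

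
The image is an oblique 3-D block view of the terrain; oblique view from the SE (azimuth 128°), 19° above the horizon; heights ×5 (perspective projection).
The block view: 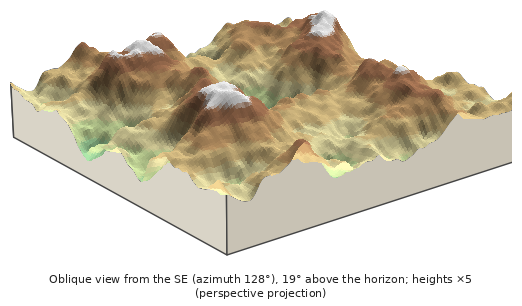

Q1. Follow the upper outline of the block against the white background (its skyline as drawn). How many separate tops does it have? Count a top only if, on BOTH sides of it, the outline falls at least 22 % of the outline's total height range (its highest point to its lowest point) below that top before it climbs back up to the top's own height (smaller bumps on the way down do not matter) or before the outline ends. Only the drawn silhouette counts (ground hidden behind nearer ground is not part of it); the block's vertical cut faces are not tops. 2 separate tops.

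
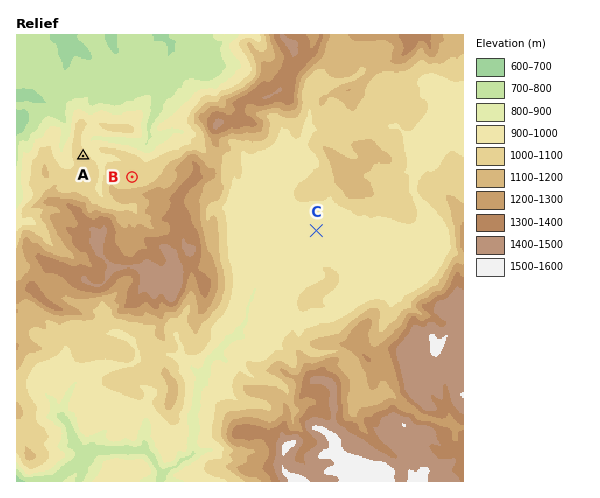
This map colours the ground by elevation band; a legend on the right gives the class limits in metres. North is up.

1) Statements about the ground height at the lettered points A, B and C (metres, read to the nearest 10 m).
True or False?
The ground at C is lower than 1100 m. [True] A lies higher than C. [True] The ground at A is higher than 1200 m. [False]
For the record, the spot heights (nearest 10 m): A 1050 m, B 1040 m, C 940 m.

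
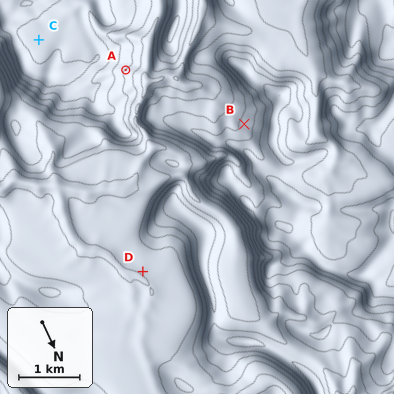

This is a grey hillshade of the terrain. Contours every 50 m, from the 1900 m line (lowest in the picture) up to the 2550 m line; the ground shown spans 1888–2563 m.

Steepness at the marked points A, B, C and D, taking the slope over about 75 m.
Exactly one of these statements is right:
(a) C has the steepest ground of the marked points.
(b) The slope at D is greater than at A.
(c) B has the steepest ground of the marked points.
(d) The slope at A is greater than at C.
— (d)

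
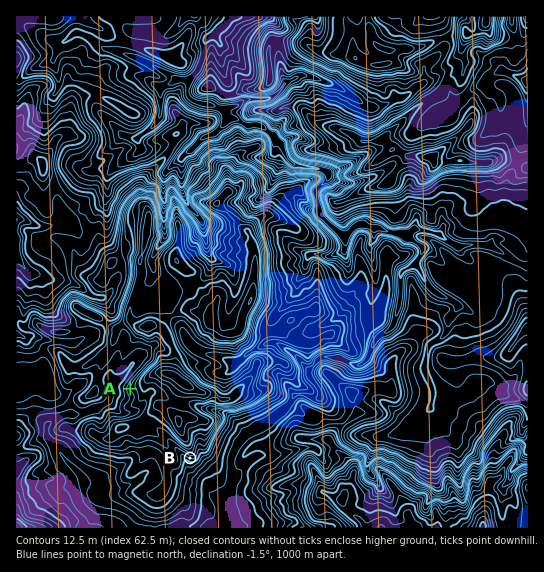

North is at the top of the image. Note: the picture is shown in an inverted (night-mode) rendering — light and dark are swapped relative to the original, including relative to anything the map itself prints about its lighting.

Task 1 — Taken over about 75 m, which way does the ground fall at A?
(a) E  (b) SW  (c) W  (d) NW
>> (c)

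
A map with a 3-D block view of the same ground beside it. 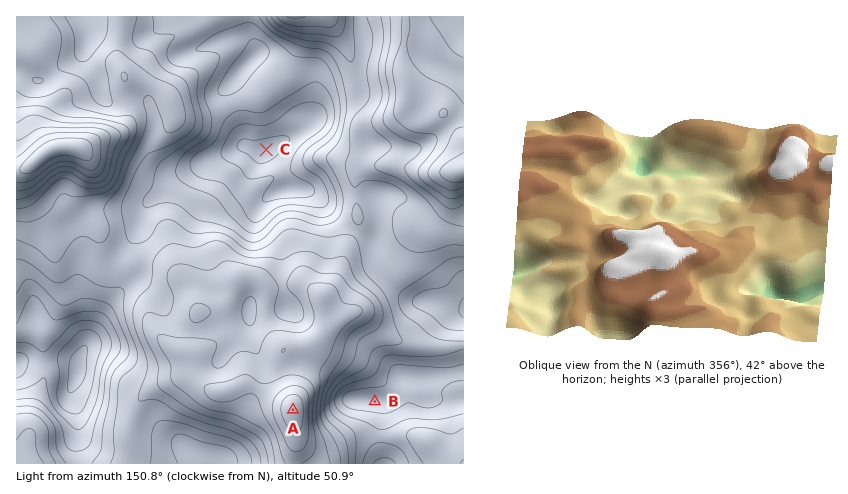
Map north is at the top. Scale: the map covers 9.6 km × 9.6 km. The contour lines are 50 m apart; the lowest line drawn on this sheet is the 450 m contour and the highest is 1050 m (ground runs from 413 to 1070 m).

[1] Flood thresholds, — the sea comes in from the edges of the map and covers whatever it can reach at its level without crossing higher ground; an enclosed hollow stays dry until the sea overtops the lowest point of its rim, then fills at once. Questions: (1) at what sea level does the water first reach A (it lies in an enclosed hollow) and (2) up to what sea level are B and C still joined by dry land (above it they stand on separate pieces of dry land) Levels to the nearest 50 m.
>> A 600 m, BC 800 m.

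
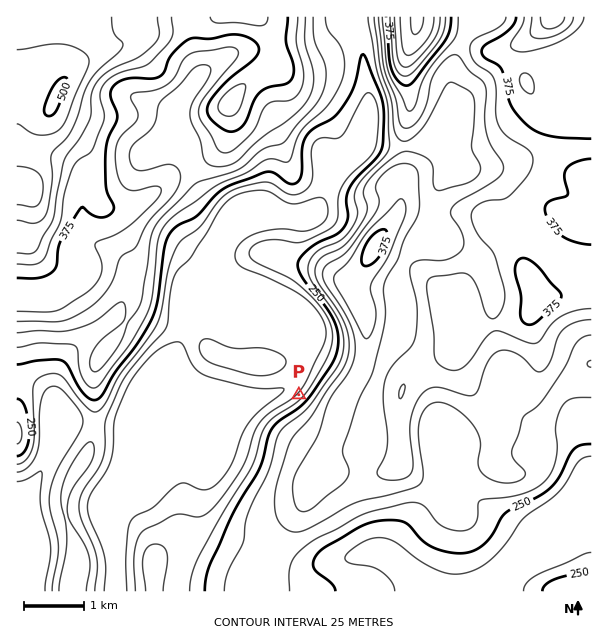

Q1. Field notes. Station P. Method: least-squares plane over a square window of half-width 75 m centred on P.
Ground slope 13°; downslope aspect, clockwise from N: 314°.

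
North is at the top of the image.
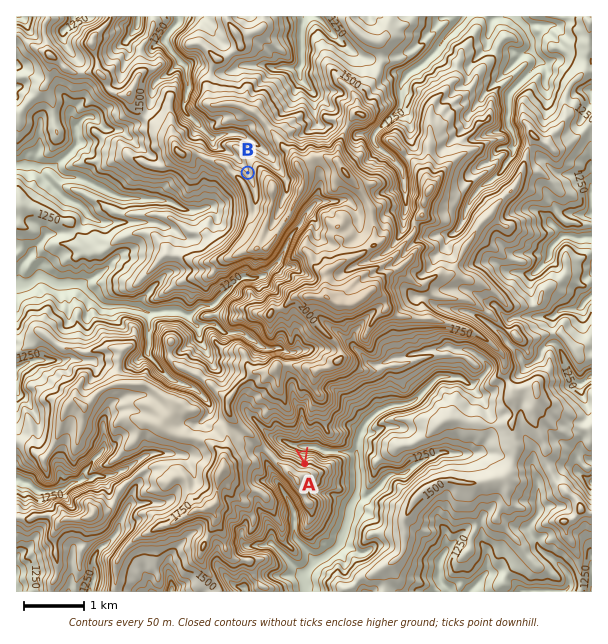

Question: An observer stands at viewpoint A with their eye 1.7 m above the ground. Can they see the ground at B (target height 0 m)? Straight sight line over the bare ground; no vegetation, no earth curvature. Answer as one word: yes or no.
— no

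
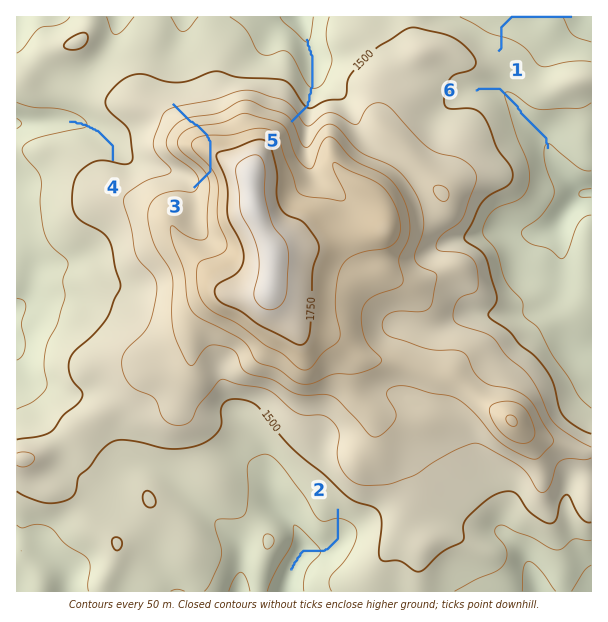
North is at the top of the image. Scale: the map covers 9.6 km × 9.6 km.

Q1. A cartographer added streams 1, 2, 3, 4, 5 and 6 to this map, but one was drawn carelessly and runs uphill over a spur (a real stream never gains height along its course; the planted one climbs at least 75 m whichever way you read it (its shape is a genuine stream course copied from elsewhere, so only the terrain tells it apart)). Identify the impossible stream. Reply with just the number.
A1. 3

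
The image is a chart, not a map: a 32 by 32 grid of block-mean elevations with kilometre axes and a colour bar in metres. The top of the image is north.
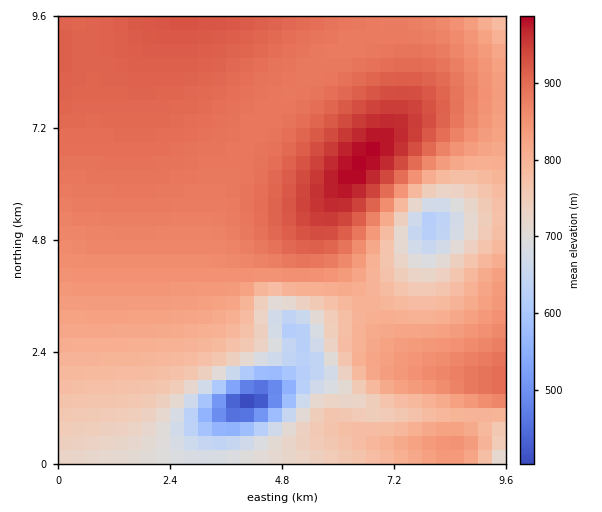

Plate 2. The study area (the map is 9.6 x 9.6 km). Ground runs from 390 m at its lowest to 990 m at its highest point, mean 830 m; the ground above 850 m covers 47.4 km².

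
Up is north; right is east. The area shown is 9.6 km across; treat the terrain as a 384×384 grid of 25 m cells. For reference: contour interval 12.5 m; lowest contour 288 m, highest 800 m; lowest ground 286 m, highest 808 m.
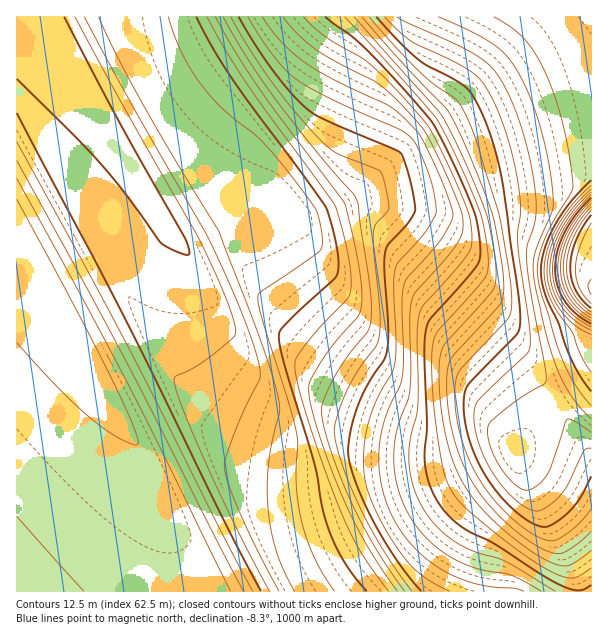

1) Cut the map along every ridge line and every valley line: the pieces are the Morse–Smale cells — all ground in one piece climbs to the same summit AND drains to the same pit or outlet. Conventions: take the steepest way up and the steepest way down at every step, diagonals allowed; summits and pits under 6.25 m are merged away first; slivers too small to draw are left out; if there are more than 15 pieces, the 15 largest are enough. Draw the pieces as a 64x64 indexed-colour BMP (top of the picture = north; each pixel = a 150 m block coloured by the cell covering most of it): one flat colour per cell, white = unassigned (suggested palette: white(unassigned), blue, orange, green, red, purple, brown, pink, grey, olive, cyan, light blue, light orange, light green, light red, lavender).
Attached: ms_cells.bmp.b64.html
<image width="64" height="64" href="data:image/bmp;base64,Qk12CAAAAAAAAHYAAAAoAAAAQAAAAEAAAAABAAQAAAAAAAAIAAATCwAAEwsAABAAAAAAAAAA////ALR3HwAOf/8ALKAsACgn1gC9Z5QAS1aMAMJ34wB/f38AIr28AM++FwDox64AeLv/AIrfmACWmP8A1bDFADMzMzMzMzMzMzERERERERERERERERERERERERERERERMzMzMzMzMzMzMREREREREREREREREREREREREREREREzMzMzMzMzMzMRERERERERERERERERERERERERERERETMzMzMzMzMzMxERERERERERERERERERERERERERERERMzMzMzMzMzMzEREREREREREREREREREREREREREREREzMzMzMzMzMzMRERERERERERERERERERERERERERERETMzMzMzMzMzMRERERERERERERERERERERERERERERERMzMzMzMzMzMxEREREREREREREREREREREREREREREREzMzMzMzMzMzERERERERERERERERERERERERERERERETMzMzMzMzMzERERERERERERERERERERERERERERERERMzMzMzMzMzMREREREREREREREREREREREREREREREREzMzMzMzMzMxERERERERERERERERERERERERERERERETMzMzMzMzMxERERERERERERERERERERERERERERERERMzMzMzMzMzEREREREREREREREREREREREREREREREREzMzMzMzMzERERERERERERERERERERERERERERERERETMzMzMzMzMRERERERERERERERERERERERERERERERERMzMzMzMzMRERERERERERERERERERERERERERERERERIzMzMzMzMxERERERERERERERERERERERERERERERERIjMzMzMzMxEREREREREREREREREREREREREREREREREiMzMzMzMzEREREREREREREREREREREREREREREREREiIzMzMzMzEREREREREREREREREREREREREREREREREiIjMzMzMzMRERERERERERERERERERERERERERERERESIiMzMzMzMRERERERERERERERERERERERERERERERESIiIzMzMzMRERERERERERERERERERERERERERERERESIiIjMzMzMxERERERERERERERERERERERERERERERERIiIiMzMzMxERERERERERERERERERERERERERERERERIiIiIzMzMzERERERERERERERERERERERERERERERERIiIiIjMzMzERERERERERERERERERERERERERERERERIiIiIiMzMzMRERERERERERERERERERERERERERERERIiIiIiIzMzMRERERERERERERERERERERERERERERERIiIiIiIjMzMxERERERERERERERERERERERERERERERIiIiIiIiMzMxERERERERERERERERERERERERERERERIiIiIiIiIzMxERERERERERERERERERERERERERERESIiIiIiIiIjMzERERERERERERERERERERERERERERESIiIiIiIiIiMzERERERERERERERERERERERERERERESIiIiIiIiIiIzMRERERERERERERERERERERERERERESIiIiIiIiIiIjMRERERERERERERERERERERERERERESIiIiIiIiIiIiMxERERERERERERERERERERERERERESIiIiIiIiIiIiIxERERERERERERERERERERERERERESIiIiIiIiIiIiIhERERERERERESIhERERERERERERESIiIiIiIiIiIiIiERERERERERESIiIhERERERERERESIiIiIiIiIiIiIiIRERERERERERIiIiIiIiERIiIRESIiIiIiIiIiIiIiIhERERERERERIiIiIiIiIiIiIiIiIiIiIiIiIiIiIiIiEREREREREREiIiIiIiIiIiIiIiIiIiIiIiIiIiIiIiIREREREREREiIiIiIiIiIiIiIiIiIiIiIiIiIiIiIiIhEREREREREiIiIiIiIiIiIiIiIiIiIiIiIiIiIiIiIiERERERERESIiIiIiIiIiIiIiIiIiIiIiIiIiIiIiIiIRERERERESIiIiIiIiIiIiIiIiIiIiIiIiIiIiIiIiIhERERERERIiIiIiIiIiIiIiIiIiIiIiIiIiIiIiIiIiERERERERIiIiIiIiIiIiIiIiIiIiIiIiIiIiIiIiIiIRERERERIiIiIiIiIiIiIiIiIiIiIiIiIiIiIiIiIiIhEREREREiIiIiIiIiIiIiIiIiIiIiIiIiIiIiIiIiIiEREREREiIiIiIiIiIiIiIiIiIiIiIiIiIiIiIiIiIiIRERERESIiIiIiIiIiIiIiIiIiIiIiIiIiIiIiIiIiIhERERESIiIiIiIiIiIiIiIiIiIiIiIiIiIiIiIiIiIiERERERIiIiIiIiIiIiIiIiIiIiIiIiIiIiIiIiIiIiIRERERIiIiIiIiIiIiIiIiIiIiIiIiIiIiIiIiIiIiIhERERIiIiIiIiIiIiIiIiIiIiIiIiIiIiIiIiIiIiIiEREREiIiIiIiIiIiIiIiIiIiIiIiIiIiIiIiIiIiIiIREREiIiIiIiIiIiIiIiIiIiIiIiIiIiIiIiIiIiIiIhERESIiIiIiIiIiIiIiIiIiIiIiIiIiIiIiIiIiIiIiERESIiIiIiIiIiIiIiIiIiIiIiIiIiIiIiIiIiIiIiIRERIiIiIiIiIiIiIiIiIiIiIiIiIiIiIiIiIiIiIiIhERIiIiIiIiIiIiIiIiIiIiIiIiIiIiIiIiIiIiIiIi"/>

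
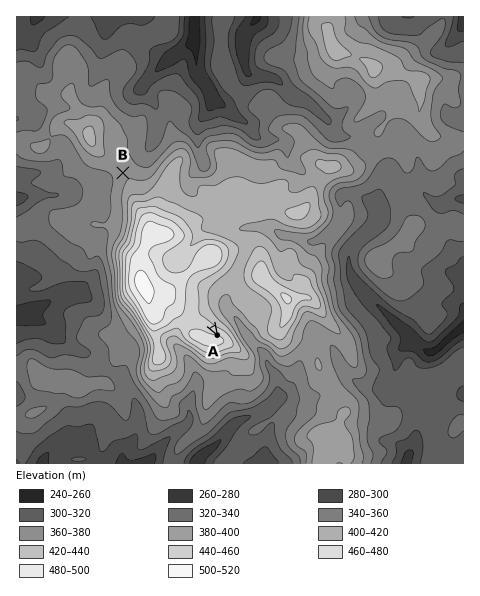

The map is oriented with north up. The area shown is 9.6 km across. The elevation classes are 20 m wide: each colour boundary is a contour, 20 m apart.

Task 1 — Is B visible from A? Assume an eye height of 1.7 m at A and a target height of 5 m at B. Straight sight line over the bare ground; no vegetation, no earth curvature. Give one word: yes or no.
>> no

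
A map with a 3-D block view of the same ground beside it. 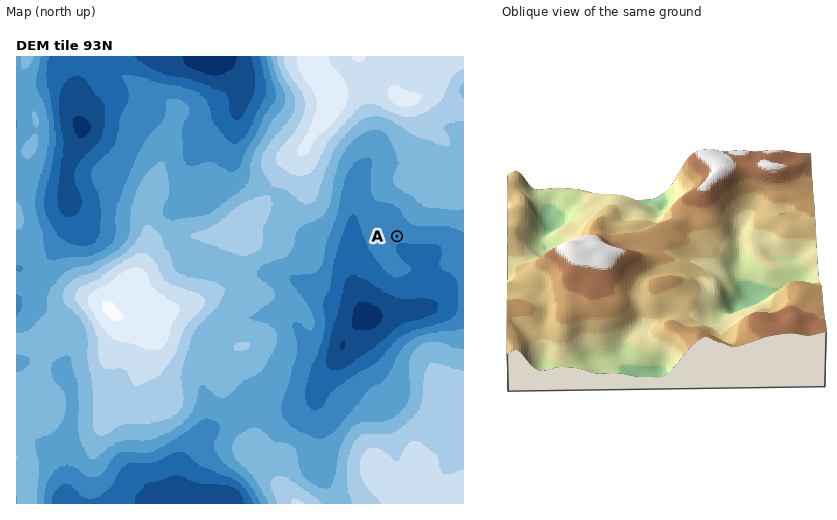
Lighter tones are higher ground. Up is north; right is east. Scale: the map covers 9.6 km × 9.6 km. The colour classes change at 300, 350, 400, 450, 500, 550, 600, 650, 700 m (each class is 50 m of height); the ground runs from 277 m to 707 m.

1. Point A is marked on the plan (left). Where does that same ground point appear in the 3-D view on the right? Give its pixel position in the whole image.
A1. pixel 770 252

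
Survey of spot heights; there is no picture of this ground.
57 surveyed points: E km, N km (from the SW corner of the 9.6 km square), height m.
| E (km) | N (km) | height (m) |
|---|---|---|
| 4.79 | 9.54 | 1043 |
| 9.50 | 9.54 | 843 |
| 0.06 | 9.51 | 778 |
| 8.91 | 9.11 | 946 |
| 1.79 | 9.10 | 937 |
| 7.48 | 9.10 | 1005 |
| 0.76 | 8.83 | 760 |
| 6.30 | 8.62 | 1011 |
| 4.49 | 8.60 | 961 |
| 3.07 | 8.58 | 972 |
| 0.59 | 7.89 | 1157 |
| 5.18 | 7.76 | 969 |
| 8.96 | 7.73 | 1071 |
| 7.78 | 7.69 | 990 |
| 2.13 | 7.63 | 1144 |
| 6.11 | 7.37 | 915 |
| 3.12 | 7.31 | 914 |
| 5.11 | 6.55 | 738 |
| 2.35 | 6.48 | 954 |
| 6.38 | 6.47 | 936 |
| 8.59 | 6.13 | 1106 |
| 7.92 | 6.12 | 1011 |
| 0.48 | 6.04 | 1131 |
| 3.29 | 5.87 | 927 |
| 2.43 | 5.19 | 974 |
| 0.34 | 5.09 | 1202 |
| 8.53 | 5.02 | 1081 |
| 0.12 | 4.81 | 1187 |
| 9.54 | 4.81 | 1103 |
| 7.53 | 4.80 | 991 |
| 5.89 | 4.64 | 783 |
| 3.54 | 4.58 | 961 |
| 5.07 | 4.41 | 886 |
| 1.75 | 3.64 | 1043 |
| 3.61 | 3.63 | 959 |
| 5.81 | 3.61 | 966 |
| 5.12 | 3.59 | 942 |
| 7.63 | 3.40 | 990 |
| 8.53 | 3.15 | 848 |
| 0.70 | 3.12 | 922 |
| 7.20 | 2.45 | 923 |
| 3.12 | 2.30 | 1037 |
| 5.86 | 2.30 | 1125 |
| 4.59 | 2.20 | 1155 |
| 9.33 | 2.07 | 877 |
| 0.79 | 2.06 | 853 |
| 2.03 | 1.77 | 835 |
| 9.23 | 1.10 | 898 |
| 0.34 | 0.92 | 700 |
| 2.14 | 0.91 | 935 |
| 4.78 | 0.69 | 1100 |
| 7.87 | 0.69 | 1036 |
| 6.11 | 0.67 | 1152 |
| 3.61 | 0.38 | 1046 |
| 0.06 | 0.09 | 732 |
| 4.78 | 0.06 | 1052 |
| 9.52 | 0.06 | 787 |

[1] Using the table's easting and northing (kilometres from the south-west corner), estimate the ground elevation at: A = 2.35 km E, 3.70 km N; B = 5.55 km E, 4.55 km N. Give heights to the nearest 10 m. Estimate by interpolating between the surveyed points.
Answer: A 1010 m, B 860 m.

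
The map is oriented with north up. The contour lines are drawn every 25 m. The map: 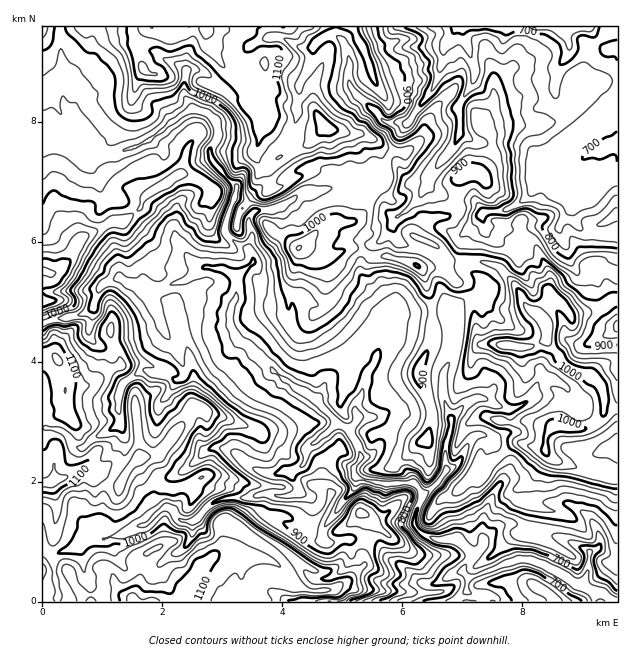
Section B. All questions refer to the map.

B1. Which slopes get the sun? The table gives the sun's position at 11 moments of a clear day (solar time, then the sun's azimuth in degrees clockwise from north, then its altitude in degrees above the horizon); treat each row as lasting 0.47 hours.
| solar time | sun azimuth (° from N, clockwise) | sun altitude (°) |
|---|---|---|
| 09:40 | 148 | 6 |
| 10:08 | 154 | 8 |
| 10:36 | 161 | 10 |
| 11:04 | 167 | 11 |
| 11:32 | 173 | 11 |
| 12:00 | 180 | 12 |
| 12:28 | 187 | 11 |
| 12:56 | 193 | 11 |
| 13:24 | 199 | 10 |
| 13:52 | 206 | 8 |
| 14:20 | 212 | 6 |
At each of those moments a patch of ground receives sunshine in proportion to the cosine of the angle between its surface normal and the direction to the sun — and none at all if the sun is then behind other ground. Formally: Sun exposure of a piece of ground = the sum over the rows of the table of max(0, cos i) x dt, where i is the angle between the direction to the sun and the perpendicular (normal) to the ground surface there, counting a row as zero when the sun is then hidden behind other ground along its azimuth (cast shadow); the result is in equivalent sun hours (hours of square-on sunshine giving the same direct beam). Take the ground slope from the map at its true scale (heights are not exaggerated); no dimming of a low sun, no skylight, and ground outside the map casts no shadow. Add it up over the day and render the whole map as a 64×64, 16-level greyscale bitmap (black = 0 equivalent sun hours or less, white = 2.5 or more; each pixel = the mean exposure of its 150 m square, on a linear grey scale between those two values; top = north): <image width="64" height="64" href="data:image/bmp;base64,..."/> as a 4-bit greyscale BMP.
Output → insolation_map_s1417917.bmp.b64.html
<image width="64" height="64" href="data:image/bmp;base64,Qk12CAAAAAAAAHYAAAAoAAAAQAAAAEAAAAABAAQAAAAAAAAIAAATCwAAEwsAABAAAAAAAAAAAAAAABEREQAiIiIAMzMzAERERABVVVUAZmZmAHd3dwCIiIgAmZmZAKqqqgC7u7sAzMzMAN3d3QDu7u4A////AHVWZmVTMRI0VmZmZlR97//////t3M3bMCRXd4hSEBErVXYzVSARATRndmZmaKqVNFiGVDMhESV1rKdndBAAKcxldjRVIBIiM0ZmZmZnZiEQATVoqoeoECMBIzMQABZa21RTNmMTREIhJXd2ZmdjNlMQBqcyfbmoV4MAAAADrYipEgAiECVndAAiVmd3dTIxAAACMknbmru0OqQAAo7qhURFEBEAISR5UAAUVkMhIQAAABI2zrYyIyVCfMvP6kFCJomGMAAAABN1AAEhEiEAAAABElnaQAAAKWRY3upiOPpnZ2ZlZjAAAAEAAzNCAAAAAFiHeVEAFniYiFZmRGnMlphmZmdWhhAAAAAlZSAAABExA5mFERDP3tqplUaKvLlImGZmeIiIhAACQAEQAAABISUAWFJpckrO26m83d3Kc2qYl2Z5qrl3gzWGAAAAAAARJTARABalFs7u2ZvLhTInu6rKiZmYmXeMyWlxAAAAAAE0cgAAAGURas3saYZ4maq7qsvdupdoeHdod2QQEiIzFmQiAAAAAVECas5zWJqqvN7tRpuplkeYdBEnmGQhAAAhEAAAAAAV2AAWe7ZFeb3u7blEI2RWNZmZcgASEAAjIgASEAAlm66rIANGunic/+p1Q0VBJjNCeruIIAAAJXiJUSNDIAE2yodGIkR6ms7HQzMzNEECYyIiN6lhABNoh3UxAUcyUzN6h2hzQzjNyVIkVUNDNVATIjITiYiGd5mId4YAIheXREaXZJUiRoY0VomYdiA5lxATUxFIq9urqXZ2eoEAN1ZkISWDaVaFEVWM7tyYaKlmhSVUIRSKq9tzIzNGiBNREkQxJWRJzeyZZFdSOLl3dDMzNlQREmmIUgAAEjIRe1NERDNERSNmIRIRAAAUimZkRFU1RTECRSEAAAASEQWneJl2VnRJYQABIAARI0VlVmVWVDQ0YhEAAAAAESEBNValZmZ4hFi3ITeXIjRFZmRVVmiZUhElAAAAARIiESemZodGZ4pkZoqoVWiGY1eYU1VEQ2iCAAAQAAASMyEluodVZ1VmiFVlaYeHaJU2qpcjZ1MyJasgEjAAESIzM4uYeHVXVFVVZmRYeJmYZ6u3MSJ3VCMjRFMhARESIyEomZiHdld0QyJXdEeKy6mamjAAJVMhEANCERESMiMhI3mJqZh2VWVEIkd1Rc3v3NyTEAABASIANzIzIiUyIzI3h4qqqodmZkQzNmVEeHZTWYEQAAAAFCFnVEMjVTQzNIh3mXmZmHZmVERFVUMQAAAlZXlTEAABQSRVRDRURVQ1Z3mXeaqYh2ZVVERFVBAABHdXqnZUYAABAiMyNVRVVURWeGZWeaqHZlVUREVUEQBJpTaFeJr/2VERASNFVFVWY0VlZlRGiZd2ZVZmVVQiNHgxN0ElilZ1QxABI0REVVV1RUVmVXh3iZh2ebhndDMzYwJ0EAElVTMyEAAkMRJFZ4ZmRWiYiYeIiIiap4zJZEVhA0AAEiCavLhAE2eZYxNVVVVFe6qpmYeZvLu4umVXdxAQAQAjMmWaqpZGZmVnUgE4Qkdpu5iJirzO/6qEJYmDAAAAAUQ0ETmpmZh2VlRXiqqTVmi5h3eKzv61I1VohjAAAAABJDIAFqqqu5d2ZYu8yleqqqhlWJlEQQAUYhEAAAERAAAAEQEkirrcuYZXrN2EmryVRmZTRCAAA2YhAAABMiAAEAAAIzJIvNy6hmmbxy7HvGECZmZnhAFmIAIhABM0EREQAAA0MgFLyrqXebmoaWqkEQAmZ4hUMhESR3MRNFUyMREkZkQyEAI1nMu5uolUhiABERJENWRCATV3hhIhJDVjERE2RCIjIAFZm7qamnOoIAEjIQERVpoxESRnd0AAAAIhARNDIiIzRFerxzSKkj7/xSEiIjNZloIBE0W/yyAAASMiEjIiIjVlQ4zdllV0anrvhEM0RWiDFCNXebmmMAAjRDMhMzMyMzQyFJy4MBh6lkjtmHdmZnhVU1eKl1RCIjRERDIzMyJDI0MQJUEAT7aqlUZ3ZmZURrljEldkRVVEVURUQzMyMzISI0ERIAJ66me8qHiHeGZXqpYQERI0RVVVVERFMjNEMhABIzRkFXWJZFnO3dupmHmKqUAAATRWZlVWVDQyNFaJlSAERFlyMzWGRFrczLm6URaakxACQ0Z3dlVmVFVVVmaKtyEjR6M0Vol0RYu8u3MQAUeFE3dWeJmHZVZ3Z3ZmZ3mrtAEjNFV2aHZEZ1QRAAAAIjVIhkVniImGZWZmZnd3mqqpUAAVeqVGdjRRAAAAQgATMkZEREQzRoh2VXZWd3eKl2mnEWzdhmUzRSAAAAOskQJTNCNERUIzV4dmdmdmZmeGiqiu/+hXZGcyAAAAWoZlAFpAAURGZURGd2ZmZmZVVZrNyv/9hnZWYzIiIRapM1gwFXACNERERVVmdmZmZmVVjv/rmmR4ZVU0Q0VUWIQ0V5EAQhM0REVUVVZmZmZmZmaKhkYwOYZFZVdzRmZWYzNDIgATIzRnZkMzMzRmZmZ3d2QRJ5m4VFVWeIU2Z0VTNERUERJUIlVVYxIyI3Zmd3iIQka7u5VVMkRWRDRVZzERIxIiIlMSM0VmIjQzhmeImahWi7uYdlVBETEkMkaXM0QiMzIjQyEjMzM0VVR2eJd2ZWm6mpiHZ4ggF5lyJ3ISE1VWYyQhEBEREDQkeWZoh2ZVaHVDR2VlVpu5i7qZczQgAAJEMQABAAADQAJW"/>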